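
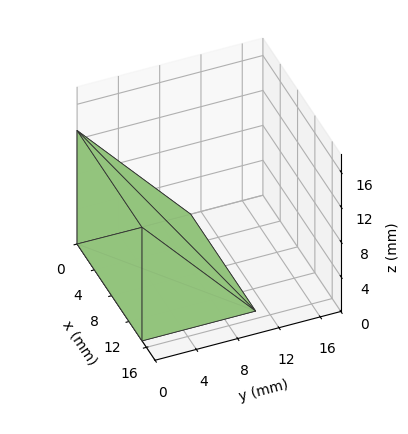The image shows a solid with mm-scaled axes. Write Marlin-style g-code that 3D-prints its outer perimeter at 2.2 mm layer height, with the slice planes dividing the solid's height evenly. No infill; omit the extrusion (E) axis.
Reading the render: the shape is a wedge (ramp): 15 × 11 mm base, rising to 13 mm along the y=0 edge and sloping linearly to z=0 at y=11 (dimensions read to the nearest mm from the axis ticks). For the g-code, the solid's height is divided into equal slices at the stated Δz and each level perimeter traced with G1 moves after a G0 lift.

; perimeter-only toolpath
G21 ; units = mm
G90 ; absolute positioning
G28 ; home
; layer 1
G0 Z2.2
G0 X0.0 Y0.0
G1 X15.0 Y0.0
G1 X15.0 Y9.2
G1 X0.0 Y9.2
G1 X0.0 Y0.0
; layer 2
G0 Z4.3
G0 X0.0 Y0.0
G1 X15.0 Y0.0
G1 X15.0 Y7.3
G1 X0.0 Y7.3
G1 X0.0 Y0.0
; layer 3
G0 Z6.5
G0 X0.0 Y0.0
G1 X15.0 Y0.0
G1 X15.0 Y5.5
G1 X0.0 Y5.5
G1 X0.0 Y0.0
; layer 4
G0 Z8.7
G0 X0.0 Y0.0
G1 X15.0 Y0.0
G1 X15.0 Y3.7
G1 X0.0 Y3.7
G1 X0.0 Y0.0
; layer 5
G0 Z10.8
G0 X0.0 Y0.0
G1 X15.0 Y0.0
G1 X15.0 Y1.8
G1 X0.0 Y1.8
G1 X0.0 Y0.0
M2 ; end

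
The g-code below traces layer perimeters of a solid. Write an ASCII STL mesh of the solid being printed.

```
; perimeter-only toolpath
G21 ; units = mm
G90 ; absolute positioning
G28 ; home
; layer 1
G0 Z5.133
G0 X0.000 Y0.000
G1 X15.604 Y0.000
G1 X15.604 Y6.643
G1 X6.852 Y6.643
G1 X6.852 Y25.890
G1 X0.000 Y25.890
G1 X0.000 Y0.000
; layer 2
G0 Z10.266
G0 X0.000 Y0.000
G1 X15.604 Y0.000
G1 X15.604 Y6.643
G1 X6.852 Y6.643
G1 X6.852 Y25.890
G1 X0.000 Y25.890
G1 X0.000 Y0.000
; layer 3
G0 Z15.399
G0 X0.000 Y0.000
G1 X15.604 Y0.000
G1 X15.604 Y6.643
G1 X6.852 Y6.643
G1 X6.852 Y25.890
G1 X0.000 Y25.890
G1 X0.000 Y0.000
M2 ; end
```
solid part
  facet normal 0.0000 0.0000 -1.0000
    outer loop
      vertex 15.604 6.643 0.000
      vertex 15.604 0.000 0.000
      vertex 0.000 0.000 0.000
    endloop
  endfacet
  facet normal 0.0000 0.0000 -1.0000
    outer loop
      vertex 6.852 6.643 0.000
      vertex 15.604 6.643 0.000
      vertex 0.000 0.000 0.000
    endloop
  endfacet
  facet normal 0.0000 0.0000 -1.0000
    outer loop
      vertex 6.852 25.890 0.000
      vertex 6.852 6.643 0.000
      vertex 0.000 0.000 0.000
    endloop
  endfacet
  facet normal 0.0000 0.0000 -1.0000
    outer loop
      vertex 0.000 25.890 0.000
      vertex 6.852 25.890 0.000
      vertex 0.000 0.000 0.000
    endloop
  endfacet
  facet normal 0.0000 0.0000 1.0000
    outer loop
      vertex 0.000 0.000 15.399
      vertex 15.604 0.000 15.399
      vertex 15.604 6.643 15.399
    endloop
  endfacet
  facet normal 0.0000 0.0000 1.0000
    outer loop
      vertex 0.000 0.000 15.399
      vertex 15.604 6.643 15.399
      vertex 6.852 6.643 15.399
    endloop
  endfacet
  facet normal 0.0000 0.0000 1.0000
    outer loop
      vertex 0.000 0.000 15.399
      vertex 6.852 6.643 15.399
      vertex 6.852 25.890 15.399
    endloop
  endfacet
  facet normal 0.0000 0.0000 1.0000
    outer loop
      vertex 0.000 0.000 15.399
      vertex 6.852 25.890 15.399
      vertex 0.000 25.890 15.399
    endloop
  endfacet
  facet normal 0.0000 -1.0000 0.0000
    outer loop
      vertex 0.000 0.000 0.000
      vertex 15.604 0.000 0.000
      vertex 15.604 0.000 15.399
    endloop
  endfacet
  facet normal 0.0000 -1.0000 0.0000
    outer loop
      vertex 0.000 0.000 0.000
      vertex 15.604 0.000 15.399
      vertex 0.000 0.000 15.399
    endloop
  endfacet
  facet normal 1.0000 0.0000 0.0000
    outer loop
      vertex 15.604 0.000 0.000
      vertex 15.604 6.643 0.000
      vertex 15.604 6.643 15.399
    endloop
  endfacet
  facet normal 1.0000 0.0000 0.0000
    outer loop
      vertex 15.604 0.000 0.000
      vertex 15.604 6.643 15.399
      vertex 15.604 0.000 15.399
    endloop
  endfacet
  facet normal 0.0000 1.0000 0.0000
    outer loop
      vertex 15.604 6.643 0.000
      vertex 6.852 6.643 0.000
      vertex 6.852 6.643 15.399
    endloop
  endfacet
  facet normal 0.0000 1.0000 0.0000
    outer loop
      vertex 15.604 6.643 0.000
      vertex 6.852 6.643 15.399
      vertex 15.604 6.643 15.399
    endloop
  endfacet
  facet normal 1.0000 0.0000 0.0000
    outer loop
      vertex 6.852 6.643 0.000
      vertex 6.852 25.890 0.000
      vertex 6.852 25.890 15.399
    endloop
  endfacet
  facet normal 1.0000 0.0000 0.0000
    outer loop
      vertex 6.852 6.643 0.000
      vertex 6.852 25.890 15.399
      vertex 6.852 6.643 15.399
    endloop
  endfacet
  facet normal 0.0000 1.0000 0.0000
    outer loop
      vertex 6.852 25.890 0.000
      vertex 0.000 25.890 0.000
      vertex 0.000 25.890 15.399
    endloop
  endfacet
  facet normal 0.0000 1.0000 0.0000
    outer loop
      vertex 6.852 25.890 0.000
      vertex 0.000 25.890 15.399
      vertex 6.852 25.890 15.399
    endloop
  endfacet
  facet normal -1.0000 0.0000 0.0000
    outer loop
      vertex 0.000 25.890 0.000
      vertex 0.000 0.000 0.000
      vertex 0.000 0.000 15.399
    endloop
  endfacet
  facet normal -1.0000 0.0000 0.0000
    outer loop
      vertex 0.000 25.890 0.000
      vertex 0.000 0.000 15.399
      vertex 0.000 25.890 15.399
    endloop
  endfacet
endsolid part

The G0 Z moves step by Δz≈5.133 mm. Every layer's G1 loop is the same polygon, so the solid is a straight extrusion of it from z=0 to z≈15.4. Closing with flat bottom and top caps and triangulating gives 20 facets — an L-shaped prism: outer 15.6 × 25.9 mm, arm thicknesses ≈ 6.64 mm (horizontal) and 6.85 mm (vertical), extruded 15.4 mm in z.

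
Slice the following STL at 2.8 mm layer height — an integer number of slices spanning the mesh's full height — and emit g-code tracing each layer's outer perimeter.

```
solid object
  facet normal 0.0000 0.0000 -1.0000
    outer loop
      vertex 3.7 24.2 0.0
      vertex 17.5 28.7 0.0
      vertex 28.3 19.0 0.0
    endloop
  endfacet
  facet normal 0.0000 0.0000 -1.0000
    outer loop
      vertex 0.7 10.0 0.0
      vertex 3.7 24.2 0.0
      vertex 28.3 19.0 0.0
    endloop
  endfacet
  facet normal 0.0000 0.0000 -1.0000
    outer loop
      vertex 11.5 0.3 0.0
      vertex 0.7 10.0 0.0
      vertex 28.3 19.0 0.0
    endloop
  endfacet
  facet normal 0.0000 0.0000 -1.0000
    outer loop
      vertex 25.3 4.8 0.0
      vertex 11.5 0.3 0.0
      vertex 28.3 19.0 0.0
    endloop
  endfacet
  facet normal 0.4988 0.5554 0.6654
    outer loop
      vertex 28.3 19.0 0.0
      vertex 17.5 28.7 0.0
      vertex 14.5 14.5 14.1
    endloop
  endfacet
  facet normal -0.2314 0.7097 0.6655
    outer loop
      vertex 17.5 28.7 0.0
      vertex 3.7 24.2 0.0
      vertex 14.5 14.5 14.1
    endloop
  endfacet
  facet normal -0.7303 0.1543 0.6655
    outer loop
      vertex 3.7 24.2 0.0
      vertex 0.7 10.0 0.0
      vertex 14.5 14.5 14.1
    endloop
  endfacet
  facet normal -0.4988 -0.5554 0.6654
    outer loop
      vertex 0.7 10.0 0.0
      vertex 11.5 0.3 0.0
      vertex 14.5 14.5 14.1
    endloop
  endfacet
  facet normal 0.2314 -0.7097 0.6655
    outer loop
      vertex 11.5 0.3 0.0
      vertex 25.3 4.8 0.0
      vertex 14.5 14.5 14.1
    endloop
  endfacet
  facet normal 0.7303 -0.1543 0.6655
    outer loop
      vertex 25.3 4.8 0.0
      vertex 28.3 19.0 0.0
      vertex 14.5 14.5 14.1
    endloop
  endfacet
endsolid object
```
; perimeter-only toolpath
G21 ; units = mm
G90 ; absolute positioning
G28 ; home
; layer 1
G0 Z2.8
G0 X25.5 Y18.1
G1 X16.9 Y25.9
G1 X5.9 Y22.3
G1 X3.5 Y10.9
G1 X12.1 Y3.1
G1 X23.1 Y6.7
G1 X25.5 Y18.1
; layer 2
G0 Z5.6
G0 X22.8 Y17.2
G1 X16.3 Y23.0
G1 X8.0 Y20.3
G1 X6.2 Y11.8
G1 X12.7 Y6.0
G1 X21.0 Y8.7
G1 X22.8 Y17.2
; layer 3
G0 Z8.5
G0 X20.0 Y16.3
G1 X15.7 Y20.2
G1 X10.2 Y18.4
G1 X9.0 Y12.7
G1 X13.3 Y8.8
G1 X18.8 Y10.6
G1 X20.0 Y16.3
; layer 4
G0 Z11.3
G0 X17.3 Y15.4
G1 X15.1 Y17.3
G1 X12.3 Y16.4
G1 X11.7 Y13.6
G1 X13.9 Y11.7
G1 X16.7 Y12.6
G1 X17.3 Y15.4
M2 ; end

The solid is a regular 6-sided pyramid, base circumscribed radius ≈ 14.5 mm, apex at z ≈ 14.1 mm. Slicing at Δz = 2.8 mm — 5 equal slices spanning the solid's height, so layer i sits at z = i·h/5 — gives 4 non-empty perimeters. Each is a 6-segment closed polygon; G0 lifts to the layer z and rapids to the start vertex, then G1 traces the edges. The cross-section shrinks linearly with z (the slice at the apex is degenerate and omitted).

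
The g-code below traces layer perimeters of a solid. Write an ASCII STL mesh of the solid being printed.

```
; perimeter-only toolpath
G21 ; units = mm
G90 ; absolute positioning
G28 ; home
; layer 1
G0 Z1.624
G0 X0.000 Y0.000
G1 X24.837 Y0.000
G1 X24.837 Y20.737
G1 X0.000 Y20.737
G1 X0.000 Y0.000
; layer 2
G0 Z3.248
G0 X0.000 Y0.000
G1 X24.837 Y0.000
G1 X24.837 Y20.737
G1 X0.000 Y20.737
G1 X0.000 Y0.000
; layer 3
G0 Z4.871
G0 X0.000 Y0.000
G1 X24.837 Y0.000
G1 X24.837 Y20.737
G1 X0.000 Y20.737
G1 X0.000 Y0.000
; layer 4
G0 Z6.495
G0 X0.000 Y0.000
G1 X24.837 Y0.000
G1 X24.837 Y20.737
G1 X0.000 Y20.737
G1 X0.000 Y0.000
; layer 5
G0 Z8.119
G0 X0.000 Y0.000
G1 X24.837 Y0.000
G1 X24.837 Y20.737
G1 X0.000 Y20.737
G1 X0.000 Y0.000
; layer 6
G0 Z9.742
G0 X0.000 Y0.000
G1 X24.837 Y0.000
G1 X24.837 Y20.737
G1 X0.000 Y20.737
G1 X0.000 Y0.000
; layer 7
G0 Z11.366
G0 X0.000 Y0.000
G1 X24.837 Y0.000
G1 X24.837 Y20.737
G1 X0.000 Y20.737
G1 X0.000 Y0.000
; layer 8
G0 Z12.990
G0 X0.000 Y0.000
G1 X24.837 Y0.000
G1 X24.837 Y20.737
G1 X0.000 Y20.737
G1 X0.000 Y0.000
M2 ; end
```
solid part
  facet normal 0.0000 0.0000 -1.0000
    outer loop
      vertex 24.837 20.737 0.000
      vertex 24.837 0.000 0.000
      vertex 0.000 0.000 0.000
    endloop
  endfacet
  facet normal 0.0000 0.0000 -1.0000
    outer loop
      vertex 0.000 20.737 0.000
      vertex 24.837 20.737 0.000
      vertex 0.000 0.000 0.000
    endloop
  endfacet
  facet normal 0.0000 0.0000 1.0000
    outer loop
      vertex 0.000 0.000 12.990
      vertex 24.837 0.000 12.990
      vertex 24.837 20.737 12.990
    endloop
  endfacet
  facet normal 0.0000 0.0000 1.0000
    outer loop
      vertex 0.000 0.000 12.990
      vertex 24.837 20.737 12.990
      vertex 0.000 20.737 12.990
    endloop
  endfacet
  facet normal 0.0000 -1.0000 0.0000
    outer loop
      vertex 0.000 0.000 0.000
      vertex 24.837 0.000 0.000
      vertex 24.837 0.000 12.990
    endloop
  endfacet
  facet normal 0.0000 -1.0000 0.0000
    outer loop
      vertex 0.000 0.000 0.000
      vertex 24.837 0.000 12.990
      vertex 0.000 0.000 12.990
    endloop
  endfacet
  facet normal 0.0000 1.0000 0.0000
    outer loop
      vertex 24.837 20.737 12.990
      vertex 24.837 20.737 0.000
      vertex 0.000 20.737 0.000
    endloop
  endfacet
  facet normal 0.0000 1.0000 0.0000
    outer loop
      vertex 0.000 20.737 12.990
      vertex 24.837 20.737 12.990
      vertex 0.000 20.737 0.000
    endloop
  endfacet
  facet normal -1.0000 0.0000 0.0000
    outer loop
      vertex 0.000 20.737 12.990
      vertex 0.000 20.737 0.000
      vertex 0.000 0.000 0.000
    endloop
  endfacet
  facet normal -1.0000 0.0000 0.0000
    outer loop
      vertex 0.000 0.000 12.990
      vertex 0.000 20.737 12.990
      vertex 0.000 0.000 0.000
    endloop
  endfacet
  facet normal 1.0000 0.0000 0.0000
    outer loop
      vertex 24.837 0.000 0.000
      vertex 24.837 20.737 0.000
      vertex 24.837 20.737 12.990
    endloop
  endfacet
  facet normal 1.0000 0.0000 0.0000
    outer loop
      vertex 24.837 0.000 0.000
      vertex 24.837 20.737 12.990
      vertex 24.837 0.000 12.990
    endloop
  endfacet
endsolid part

The G0 Z moves step by Δz≈1.624 mm. Every layer's G1 loop is the same polygon, so the solid is a straight extrusion of it from z=0 to z≈13. Closing with flat bottom and top caps and triangulating gives 12 facets — a rectangular box, roughly 24.8 × 20.7 mm footprint and 13 mm tall.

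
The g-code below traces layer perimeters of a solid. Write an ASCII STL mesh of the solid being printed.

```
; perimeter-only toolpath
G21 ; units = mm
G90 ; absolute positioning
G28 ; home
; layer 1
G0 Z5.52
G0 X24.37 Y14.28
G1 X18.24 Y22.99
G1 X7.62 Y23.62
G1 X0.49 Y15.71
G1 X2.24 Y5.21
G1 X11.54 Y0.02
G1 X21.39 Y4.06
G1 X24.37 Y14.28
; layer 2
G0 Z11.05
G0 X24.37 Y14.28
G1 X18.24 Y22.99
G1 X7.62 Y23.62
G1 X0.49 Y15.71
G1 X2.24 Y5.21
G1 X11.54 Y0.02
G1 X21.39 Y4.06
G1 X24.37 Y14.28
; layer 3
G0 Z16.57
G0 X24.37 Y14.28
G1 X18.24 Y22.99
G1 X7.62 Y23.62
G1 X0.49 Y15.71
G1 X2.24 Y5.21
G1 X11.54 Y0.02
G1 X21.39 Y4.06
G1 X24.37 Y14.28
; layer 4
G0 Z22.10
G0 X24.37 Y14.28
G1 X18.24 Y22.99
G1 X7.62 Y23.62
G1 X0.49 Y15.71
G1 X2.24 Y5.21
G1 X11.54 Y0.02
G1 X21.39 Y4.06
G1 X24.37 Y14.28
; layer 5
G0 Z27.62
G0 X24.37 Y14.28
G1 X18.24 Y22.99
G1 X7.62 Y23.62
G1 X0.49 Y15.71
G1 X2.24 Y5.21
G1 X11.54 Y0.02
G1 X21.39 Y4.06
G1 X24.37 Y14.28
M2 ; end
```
solid part
  facet normal 0.0000 0.0000 -1.0000
    outer loop
      vertex 7.62 23.62 0.00
      vertex 18.24 22.99 0.00
      vertex 24.37 14.28 0.00
    endloop
  endfacet
  facet normal 0.0000 0.0000 -1.0000
    outer loop
      vertex 0.49 15.71 0.00
      vertex 7.62 23.62 0.00
      vertex 24.37 14.28 0.00
    endloop
  endfacet
  facet normal 0.0000 0.0000 -1.0000
    outer loop
      vertex 2.24 5.21 0.00
      vertex 0.49 15.71 0.00
      vertex 24.37 14.28 0.00
    endloop
  endfacet
  facet normal 0.0000 0.0000 -1.0000
    outer loop
      vertex 11.54 0.02 0.00
      vertex 2.24 5.21 0.00
      vertex 24.37 14.28 0.00
    endloop
  endfacet
  facet normal 0.0000 0.0000 -1.0000
    outer loop
      vertex 21.39 4.06 0.00
      vertex 11.54 0.02 0.00
      vertex 24.37 14.28 0.00
    endloop
  endfacet
  facet normal 0.0000 0.0000 1.0000
    outer loop
      vertex 24.37 14.28 27.62
      vertex 18.24 22.99 27.62
      vertex 7.62 23.62 27.62
    endloop
  endfacet
  facet normal 0.0000 0.0000 1.0000
    outer loop
      vertex 24.37 14.28 27.62
      vertex 7.62 23.62 27.62
      vertex 0.49 15.71 27.62
    endloop
  endfacet
  facet normal 0.0000 0.0000 1.0000
    outer loop
      vertex 24.37 14.28 27.62
      vertex 0.49 15.71 27.62
      vertex 2.24 5.21 27.62
    endloop
  endfacet
  facet normal 0.0000 0.0000 1.0000
    outer loop
      vertex 24.37 14.28 27.62
      vertex 2.24 5.21 27.62
      vertex 11.54 0.02 27.62
    endloop
  endfacet
  facet normal 0.0000 0.0000 1.0000
    outer loop
      vertex 24.37 14.28 27.62
      vertex 11.54 0.02 27.62
      vertex 21.39 4.06 27.62
    endloop
  endfacet
  facet normal 0.8178 0.5755 0.0000
    outer loop
      vertex 24.37 14.28 0.00
      vertex 18.24 22.99 0.00
      vertex 18.24 22.99 27.62
    endloop
  endfacet
  facet normal 0.8178 0.5755 0.0000
    outer loop
      vertex 24.37 14.28 0.00
      vertex 18.24 22.99 27.62
      vertex 24.37 14.28 27.62
    endloop
  endfacet
  facet normal 0.0592 0.9982 0.0000
    outer loop
      vertex 18.24 22.99 0.00
      vertex 7.62 23.62 0.00
      vertex 7.62 23.62 27.62
    endloop
  endfacet
  facet normal 0.0592 0.9982 0.0000
    outer loop
      vertex 18.24 22.99 0.00
      vertex 7.62 23.62 27.62
      vertex 18.24 22.99 27.62
    endloop
  endfacet
  facet normal -0.7428 0.6695 0.0000
    outer loop
      vertex 7.62 23.62 0.00
      vertex 0.49 15.71 0.00
      vertex 0.49 15.71 27.62
    endloop
  endfacet
  facet normal -0.7428 0.6695 0.0000
    outer loop
      vertex 7.62 23.62 0.00
      vertex 0.49 15.71 27.62
      vertex 7.62 23.62 27.62
    endloop
  endfacet
  facet normal -0.9864 -0.1644 0.0000
    outer loop
      vertex 0.49 15.71 0.00
      vertex 2.24 5.21 0.00
      vertex 2.24 5.21 27.62
    endloop
  endfacet
  facet normal -0.9864 -0.1644 0.0000
    outer loop
      vertex 0.49 15.71 0.00
      vertex 2.24 5.21 27.62
      vertex 0.49 15.71 27.62
    endloop
  endfacet
  facet normal -0.4873 -0.8732 0.0000
    outer loop
      vertex 2.24 5.21 0.00
      vertex 11.54 0.02 0.00
      vertex 11.54 0.02 27.62
    endloop
  endfacet
  facet normal -0.4873 -0.8732 0.0000
    outer loop
      vertex 2.24 5.21 0.00
      vertex 11.54 0.02 27.62
      vertex 2.24 5.21 27.62
    endloop
  endfacet
  facet normal 0.3795 -0.9252 0.0000
    outer loop
      vertex 11.54 0.02 0.00
      vertex 21.39 4.06 0.00
      vertex 21.39 4.06 27.62
    endloop
  endfacet
  facet normal 0.3795 -0.9252 0.0000
    outer loop
      vertex 11.54 0.02 0.00
      vertex 21.39 4.06 27.62
      vertex 11.54 0.02 27.62
    endloop
  endfacet
  facet normal 0.9600 -0.2799 0.0000
    outer loop
      vertex 21.39 4.06 0.00
      vertex 24.37 14.28 0.00
      vertex 24.37 14.28 27.62
    endloop
  endfacet
  facet normal 0.9600 -0.2799 0.0000
    outer loop
      vertex 21.39 4.06 0.00
      vertex 24.37 14.28 27.62
      vertex 21.39 4.06 27.62
    endloop
  endfacet
endsolid part

The G0 Z moves step by Δz≈5.52 mm. Every layer's G1 loop is the same polygon, so the solid is a straight extrusion of it from z=0 to z≈27.6. Closing with flat bottom and top caps and triangulating gives 24 facets — a regular 7-sided prism (a cylinder approximated with 7 flat sides), circumscribed radius ≈ 12.3 mm, height ≈ 27.6 mm.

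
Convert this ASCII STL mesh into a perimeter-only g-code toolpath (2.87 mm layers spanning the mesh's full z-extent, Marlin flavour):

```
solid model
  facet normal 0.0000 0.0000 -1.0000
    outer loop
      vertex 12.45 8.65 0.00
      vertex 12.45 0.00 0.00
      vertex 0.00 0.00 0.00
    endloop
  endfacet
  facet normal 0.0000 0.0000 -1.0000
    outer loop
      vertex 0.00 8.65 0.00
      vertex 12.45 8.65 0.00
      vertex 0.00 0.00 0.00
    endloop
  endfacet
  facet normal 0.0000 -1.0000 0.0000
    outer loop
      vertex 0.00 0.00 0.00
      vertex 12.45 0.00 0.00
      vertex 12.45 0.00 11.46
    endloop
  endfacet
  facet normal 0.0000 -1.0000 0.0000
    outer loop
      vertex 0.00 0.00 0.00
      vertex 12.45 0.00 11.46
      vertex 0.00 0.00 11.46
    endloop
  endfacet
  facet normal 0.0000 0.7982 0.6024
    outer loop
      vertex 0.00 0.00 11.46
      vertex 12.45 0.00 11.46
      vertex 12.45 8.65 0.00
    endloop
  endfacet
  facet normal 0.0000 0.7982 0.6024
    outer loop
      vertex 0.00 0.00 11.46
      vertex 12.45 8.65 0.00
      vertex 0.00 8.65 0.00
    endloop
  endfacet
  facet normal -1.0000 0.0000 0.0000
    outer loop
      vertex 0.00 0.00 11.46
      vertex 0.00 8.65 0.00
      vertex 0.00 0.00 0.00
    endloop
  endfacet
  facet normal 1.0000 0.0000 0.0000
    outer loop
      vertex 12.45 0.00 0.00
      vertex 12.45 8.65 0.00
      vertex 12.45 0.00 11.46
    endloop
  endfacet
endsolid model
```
; perimeter-only toolpath
G21 ; units = mm
G90 ; absolute positioning
G28 ; home
; layer 1
G0 Z2.87
G0 X0.00 Y0.00
G1 X12.45 Y0.00
G1 X12.45 Y6.49
G1 X0.00 Y6.49
G1 X0.00 Y0.00
; layer 2
G0 Z5.73
G0 X0.00 Y0.00
G1 X12.45 Y0.00
G1 X12.45 Y4.33
G1 X0.00 Y4.33
G1 X0.00 Y0.00
; layer 3
G0 Z8.60
G0 X0.00 Y0.00
G1 X12.45 Y0.00
G1 X12.45 Y2.16
G1 X0.00 Y2.16
G1 X0.00 Y0.00
M2 ; end

The solid is a wedge (ramp): 12.4 × 8.65 mm base, rising to 11.5 mm along the y=0 edge and sloping linearly to z=0 at y=8.65. Slicing at Δz = 2.87 mm — 4 equal slices spanning the solid's height, so layer i sits at z = i·h/4 — gives 3 non-empty perimeters. Each is a 4-segment closed polygon; G0 lifts to the layer z and rapids to the start vertex, then G1 traces the edges. The cross-section shrinks linearly with z (the slice at the apex is degenerate and omitted).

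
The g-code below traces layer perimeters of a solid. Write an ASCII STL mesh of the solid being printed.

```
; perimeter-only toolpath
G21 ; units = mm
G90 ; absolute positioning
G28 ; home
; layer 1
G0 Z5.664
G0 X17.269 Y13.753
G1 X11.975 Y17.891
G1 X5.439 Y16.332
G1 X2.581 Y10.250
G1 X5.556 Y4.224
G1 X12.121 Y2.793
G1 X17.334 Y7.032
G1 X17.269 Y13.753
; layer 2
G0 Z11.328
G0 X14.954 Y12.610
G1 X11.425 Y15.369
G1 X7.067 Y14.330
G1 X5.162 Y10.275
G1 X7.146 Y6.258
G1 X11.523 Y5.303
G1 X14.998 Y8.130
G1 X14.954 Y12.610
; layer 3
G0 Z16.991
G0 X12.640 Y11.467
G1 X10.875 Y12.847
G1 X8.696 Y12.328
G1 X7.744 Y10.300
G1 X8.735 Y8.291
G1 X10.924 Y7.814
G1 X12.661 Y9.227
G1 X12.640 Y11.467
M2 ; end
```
solid part
  facet normal 0.0000 0.0000 -1.0000
    outer loop
      vertex 3.810 18.335 0.000
      vertex 12.525 20.413 0.000
      vertex 19.584 14.895 0.000
    endloop
  endfacet
  facet normal 0.0000 0.0000 -1.0000
    outer loop
      vertex 0.000 10.225 0.000
      vertex 3.810 18.335 0.000
      vertex 19.584 14.895 0.000
    endloop
  endfacet
  facet normal 0.0000 0.0000 -1.0000
    outer loop
      vertex 3.966 2.191 0.000
      vertex 0.000 10.225 0.000
      vertex 19.584 14.895 0.000
    endloop
  endfacet
  facet normal 0.0000 0.0000 -1.0000
    outer loop
      vertex 12.720 0.282 0.000
      vertex 3.966 2.191 0.000
      vertex 19.584 14.895 0.000
    endloop
  endfacet
  facet normal 0.0000 0.0000 -1.0000
    outer loop
      vertex 19.670 5.935 0.000
      vertex 12.720 0.282 0.000
      vertex 19.584 14.895 0.000
    endloop
  endfacet
  facet normal 0.5697 0.7288 0.3799
    outer loop
      vertex 19.584 14.895 0.000
      vertex 12.525 20.413 0.000
      vertex 10.325 10.325 22.655
    endloop
  endfacet
  facet normal -0.2146 0.8998 0.3798
    outer loop
      vertex 12.525 20.413 0.000
      vertex 3.810 18.335 0.000
      vertex 10.325 10.325 22.655
    endloop
  endfacet
  facet normal -0.8373 0.3933 0.3798
    outer loop
      vertex 3.810 18.335 0.000
      vertex 0.000 10.225 0.000
      vertex 10.325 10.325 22.655
    endloop
  endfacet
  facet normal -0.8295 -0.4095 0.3798
    outer loop
      vertex 0.000 10.225 0.000
      vertex 3.966 2.191 0.000
      vertex 10.325 10.325 22.655
    endloop
  endfacet
  facet normal -0.1971 -0.9038 0.3798
    outer loop
      vertex 3.966 2.191 0.000
      vertex 12.720 0.282 0.000
      vertex 10.325 10.325 22.655
    endloop
  endfacet
  facet normal 0.5837 -0.7176 0.3798
    outer loop
      vertex 12.720 0.282 0.000
      vertex 19.670 5.935 0.000
      vertex 10.325 10.325 22.655
    endloop
  endfacet
  facet normal 0.9250 0.0089 0.3798
    outer loop
      vertex 19.670 5.935 0.000
      vertex 19.584 14.895 0.000
      vertex 10.325 10.325 22.655
    endloop
  endfacet
endsolid part

The G0 Z moves step by Δz≈5.664 mm. The G1 loops shrink linearly with z, so the solid tapers from its base footprint up to z≈22.7. Closing with a flat bottom cap and the tapered top and triangulating gives 12 facets — a regular 7-sided pyramid, base circumscribed radius ≈ 10.3 mm, apex at z ≈ 22.7 mm.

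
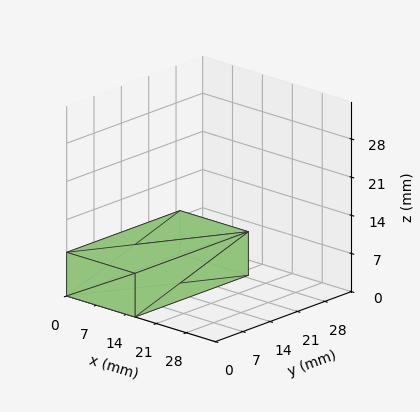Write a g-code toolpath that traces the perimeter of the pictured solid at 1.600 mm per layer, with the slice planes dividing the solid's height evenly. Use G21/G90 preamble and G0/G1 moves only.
Reading the render: the shape is a rectangular box, roughly 16 × 29 mm footprint and 8 mm tall (dimensions read to the nearest mm from the axis ticks). For the g-code, the solid's height is divided into equal slices at the stated Δz and each level perimeter traced with G1 moves after a G0 lift.

; perimeter-only toolpath
G21 ; units = mm
G90 ; absolute positioning
G28 ; home
; layer 1
G0 Z1.600
G0 X0.000 Y0.000
G1 X16.000 Y0.000
G1 X16.000 Y29.000
G1 X0.000 Y29.000
G1 X0.000 Y0.000
; layer 2
G0 Z3.200
G0 X0.000 Y0.000
G1 X16.000 Y0.000
G1 X16.000 Y29.000
G1 X0.000 Y29.000
G1 X0.000 Y0.000
; layer 3
G0 Z4.800
G0 X0.000 Y0.000
G1 X16.000 Y0.000
G1 X16.000 Y29.000
G1 X0.000 Y29.000
G1 X0.000 Y0.000
; layer 4
G0 Z6.400
G0 X0.000 Y0.000
G1 X16.000 Y0.000
G1 X16.000 Y29.000
G1 X0.000 Y29.000
G1 X0.000 Y0.000
; layer 5
G0 Z8.000
G0 X0.000 Y0.000
G1 X16.000 Y0.000
G1 X16.000 Y29.000
G1 X0.000 Y29.000
G1 X0.000 Y0.000
M2 ; end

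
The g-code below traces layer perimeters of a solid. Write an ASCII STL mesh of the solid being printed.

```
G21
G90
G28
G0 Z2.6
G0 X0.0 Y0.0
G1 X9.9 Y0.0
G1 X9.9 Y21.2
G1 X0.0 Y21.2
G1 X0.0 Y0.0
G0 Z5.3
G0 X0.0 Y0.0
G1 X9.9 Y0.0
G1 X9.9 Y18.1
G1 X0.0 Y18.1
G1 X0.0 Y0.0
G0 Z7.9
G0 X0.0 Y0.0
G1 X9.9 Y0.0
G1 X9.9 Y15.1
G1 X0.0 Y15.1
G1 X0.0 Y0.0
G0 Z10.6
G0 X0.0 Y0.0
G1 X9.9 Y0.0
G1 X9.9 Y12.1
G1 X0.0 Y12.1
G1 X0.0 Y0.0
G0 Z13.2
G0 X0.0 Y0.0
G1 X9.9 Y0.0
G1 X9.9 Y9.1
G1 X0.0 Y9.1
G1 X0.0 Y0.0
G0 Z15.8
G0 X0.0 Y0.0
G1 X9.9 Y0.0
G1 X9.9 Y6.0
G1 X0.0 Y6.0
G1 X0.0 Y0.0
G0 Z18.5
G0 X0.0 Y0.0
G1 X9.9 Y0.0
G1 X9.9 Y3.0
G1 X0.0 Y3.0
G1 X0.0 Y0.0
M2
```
solid part
  facet normal 0.0000 0.0000 -1.0000
    outer loop
      vertex 9.9 24.2 0.0
      vertex 9.9 0.0 0.0
      vertex 0.0 0.0 0.0
    endloop
  endfacet
  facet normal 0.0000 0.0000 -1.0000
    outer loop
      vertex 0.0 24.2 0.0
      vertex 9.9 24.2 0.0
      vertex 0.0 0.0 0.0
    endloop
  endfacet
  facet normal 0.0000 -1.0000 0.0000
    outer loop
      vertex 0.0 0.0 0.0
      vertex 9.9 0.0 0.0
      vertex 9.9 0.0 21.1
    endloop
  endfacet
  facet normal 0.0000 -1.0000 0.0000
    outer loop
      vertex 0.0 0.0 0.0
      vertex 9.9 0.0 21.1
      vertex 0.0 0.0 21.1
    endloop
  endfacet
  facet normal 0.0000 0.6572 0.7537
    outer loop
      vertex 0.0 0.0 21.1
      vertex 9.9 0.0 21.1
      vertex 9.9 24.2 0.0
    endloop
  endfacet
  facet normal 0.0000 0.6572 0.7537
    outer loop
      vertex 0.0 0.0 21.1
      vertex 9.9 24.2 0.0
      vertex 0.0 24.2 0.0
    endloop
  endfacet
  facet normal -1.0000 0.0000 0.0000
    outer loop
      vertex 0.0 0.0 21.1
      vertex 0.0 24.2 0.0
      vertex 0.0 0.0 0.0
    endloop
  endfacet
  facet normal 1.0000 0.0000 0.0000
    outer loop
      vertex 9.9 0.0 0.0
      vertex 9.9 24.2 0.0
      vertex 9.9 0.0 21.1
    endloop
  endfacet
endsolid part

The G0 Z moves step by Δz≈2.6 mm. The G1 loops shrink linearly with z, so the solid tapers from its base footprint up to z≈21.1. Closing with a flat bottom cap and the tapered top and triangulating gives 8 facets — a wedge (ramp): 9.9 × 24.2 mm base, rising to 21.1 mm along the y=0 edge and sloping linearly to z=0 at y=24.2.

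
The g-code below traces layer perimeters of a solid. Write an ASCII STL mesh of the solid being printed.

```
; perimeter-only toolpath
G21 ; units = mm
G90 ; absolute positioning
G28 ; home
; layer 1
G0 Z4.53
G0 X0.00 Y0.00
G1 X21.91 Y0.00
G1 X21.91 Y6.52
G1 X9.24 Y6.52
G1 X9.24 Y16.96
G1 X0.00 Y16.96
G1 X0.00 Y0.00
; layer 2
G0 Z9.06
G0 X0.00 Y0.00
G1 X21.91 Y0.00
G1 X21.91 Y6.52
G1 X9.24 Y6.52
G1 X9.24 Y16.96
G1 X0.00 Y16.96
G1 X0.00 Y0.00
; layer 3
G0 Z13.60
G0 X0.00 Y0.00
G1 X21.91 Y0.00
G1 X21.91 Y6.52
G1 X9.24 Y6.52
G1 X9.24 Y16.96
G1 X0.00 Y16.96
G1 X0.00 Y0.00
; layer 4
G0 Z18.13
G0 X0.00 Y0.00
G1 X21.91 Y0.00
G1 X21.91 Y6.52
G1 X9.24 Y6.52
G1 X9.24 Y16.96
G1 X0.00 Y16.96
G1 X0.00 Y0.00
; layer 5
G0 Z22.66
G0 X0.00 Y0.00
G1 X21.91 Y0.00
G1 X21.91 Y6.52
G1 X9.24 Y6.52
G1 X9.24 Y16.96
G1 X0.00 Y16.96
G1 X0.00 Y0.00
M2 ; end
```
solid part
  facet normal 0.0000 0.0000 -1.0000
    outer loop
      vertex 21.91 6.52 0.00
      vertex 21.91 0.00 0.00
      vertex 0.00 0.00 0.00
    endloop
  endfacet
  facet normal 0.0000 0.0000 -1.0000
    outer loop
      vertex 9.24 6.52 0.00
      vertex 21.91 6.52 0.00
      vertex 0.00 0.00 0.00
    endloop
  endfacet
  facet normal 0.0000 0.0000 -1.0000
    outer loop
      vertex 9.24 16.96 0.00
      vertex 9.24 6.52 0.00
      vertex 0.00 0.00 0.00
    endloop
  endfacet
  facet normal 0.0000 0.0000 -1.0000
    outer loop
      vertex 0.00 16.96 0.00
      vertex 9.24 16.96 0.00
      vertex 0.00 0.00 0.00
    endloop
  endfacet
  facet normal 0.0000 0.0000 1.0000
    outer loop
      vertex 0.00 0.00 22.66
      vertex 21.91 0.00 22.66
      vertex 21.91 6.52 22.66
    endloop
  endfacet
  facet normal 0.0000 0.0000 1.0000
    outer loop
      vertex 0.00 0.00 22.66
      vertex 21.91 6.52 22.66
      vertex 9.24 6.52 22.66
    endloop
  endfacet
  facet normal 0.0000 0.0000 1.0000
    outer loop
      vertex 0.00 0.00 22.66
      vertex 9.24 6.52 22.66
      vertex 9.24 16.96 22.66
    endloop
  endfacet
  facet normal 0.0000 0.0000 1.0000
    outer loop
      vertex 0.00 0.00 22.66
      vertex 9.24 16.96 22.66
      vertex 0.00 16.96 22.66
    endloop
  endfacet
  facet normal 0.0000 -1.0000 0.0000
    outer loop
      vertex 0.00 0.00 0.00
      vertex 21.91 0.00 0.00
      vertex 21.91 0.00 22.66
    endloop
  endfacet
  facet normal 0.0000 -1.0000 0.0000
    outer loop
      vertex 0.00 0.00 0.00
      vertex 21.91 0.00 22.66
      vertex 0.00 0.00 22.66
    endloop
  endfacet
  facet normal 1.0000 0.0000 0.0000
    outer loop
      vertex 21.91 0.00 0.00
      vertex 21.91 6.52 0.00
      vertex 21.91 6.52 22.66
    endloop
  endfacet
  facet normal 1.0000 0.0000 0.0000
    outer loop
      vertex 21.91 0.00 0.00
      vertex 21.91 6.52 22.66
      vertex 21.91 0.00 22.66
    endloop
  endfacet
  facet normal 0.0000 1.0000 0.0000
    outer loop
      vertex 21.91 6.52 0.00
      vertex 9.24 6.52 0.00
      vertex 9.24 6.52 22.66
    endloop
  endfacet
  facet normal 0.0000 1.0000 0.0000
    outer loop
      vertex 21.91 6.52 0.00
      vertex 9.24 6.52 22.66
      vertex 21.91 6.52 22.66
    endloop
  endfacet
  facet normal 1.0000 0.0000 0.0000
    outer loop
      vertex 9.24 6.52 0.00
      vertex 9.24 16.96 0.00
      vertex 9.24 16.96 22.66
    endloop
  endfacet
  facet normal 1.0000 0.0000 0.0000
    outer loop
      vertex 9.24 6.52 0.00
      vertex 9.24 16.96 22.66
      vertex 9.24 6.52 22.66
    endloop
  endfacet
  facet normal 0.0000 1.0000 0.0000
    outer loop
      vertex 9.24 16.96 0.00
      vertex 0.00 16.96 0.00
      vertex 0.00 16.96 22.66
    endloop
  endfacet
  facet normal 0.0000 1.0000 0.0000
    outer loop
      vertex 9.24 16.96 0.00
      vertex 0.00 16.96 22.66
      vertex 9.24 16.96 22.66
    endloop
  endfacet
  facet normal -1.0000 0.0000 0.0000
    outer loop
      vertex 0.00 16.96 0.00
      vertex 0.00 0.00 0.00
      vertex 0.00 0.00 22.66
    endloop
  endfacet
  facet normal -1.0000 0.0000 0.0000
    outer loop
      vertex 0.00 16.96 0.00
      vertex 0.00 0.00 22.66
      vertex 0.00 16.96 22.66
    endloop
  endfacet
endsolid part

The G0 Z moves step by Δz≈4.53 mm. Every layer's G1 loop is the same polygon, so the solid is a straight extrusion of it from z=0 to z≈22.7. Closing with flat bottom and top caps and triangulating gives 20 facets — an L-shaped prism: outer 21.9 × 17 mm, arm thicknesses ≈ 6.52 mm (horizontal) and 9.24 mm (vertical), extruded 22.7 mm in z.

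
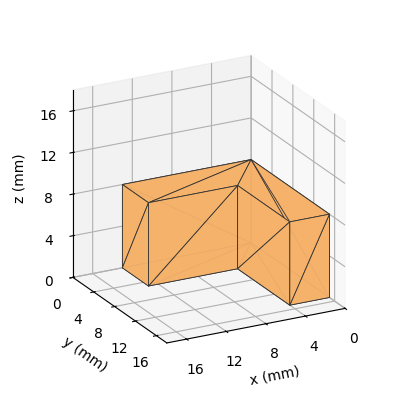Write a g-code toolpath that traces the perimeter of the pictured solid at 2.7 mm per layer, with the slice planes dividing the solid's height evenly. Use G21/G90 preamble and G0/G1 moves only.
Reading the render: the shape is an L-shaped prism: outer 13 × 15 mm, arm thicknesses ≈ 5 mm (horizontal) and 4 mm (vertical), extruded 8 mm in z (dimensions read to the nearest mm from the axis ticks). For the g-code, the solid's height is divided into equal slices at the stated Δz and each level perimeter traced with G1 moves after a G0 lift.

; perimeter-only toolpath
G21 ; units = mm
G90 ; absolute positioning
G28 ; home
; layer 1
G0 Z2.7
G0 X0.0 Y0.0
G1 X13.0 Y0.0
G1 X13.0 Y5.0
G1 X4.0 Y5.0
G1 X4.0 Y15.0
G1 X0.0 Y15.0
G1 X0.0 Y0.0
; layer 2
G0 Z5.3
G0 X0.0 Y0.0
G1 X13.0 Y0.0
G1 X13.0 Y5.0
G1 X4.0 Y5.0
G1 X4.0 Y15.0
G1 X0.0 Y15.0
G1 X0.0 Y0.0
; layer 3
G0 Z8.0
G0 X0.0 Y0.0
G1 X13.0 Y0.0
G1 X13.0 Y5.0
G1 X4.0 Y5.0
G1 X4.0 Y15.0
G1 X0.0 Y15.0
G1 X0.0 Y0.0
M2 ; end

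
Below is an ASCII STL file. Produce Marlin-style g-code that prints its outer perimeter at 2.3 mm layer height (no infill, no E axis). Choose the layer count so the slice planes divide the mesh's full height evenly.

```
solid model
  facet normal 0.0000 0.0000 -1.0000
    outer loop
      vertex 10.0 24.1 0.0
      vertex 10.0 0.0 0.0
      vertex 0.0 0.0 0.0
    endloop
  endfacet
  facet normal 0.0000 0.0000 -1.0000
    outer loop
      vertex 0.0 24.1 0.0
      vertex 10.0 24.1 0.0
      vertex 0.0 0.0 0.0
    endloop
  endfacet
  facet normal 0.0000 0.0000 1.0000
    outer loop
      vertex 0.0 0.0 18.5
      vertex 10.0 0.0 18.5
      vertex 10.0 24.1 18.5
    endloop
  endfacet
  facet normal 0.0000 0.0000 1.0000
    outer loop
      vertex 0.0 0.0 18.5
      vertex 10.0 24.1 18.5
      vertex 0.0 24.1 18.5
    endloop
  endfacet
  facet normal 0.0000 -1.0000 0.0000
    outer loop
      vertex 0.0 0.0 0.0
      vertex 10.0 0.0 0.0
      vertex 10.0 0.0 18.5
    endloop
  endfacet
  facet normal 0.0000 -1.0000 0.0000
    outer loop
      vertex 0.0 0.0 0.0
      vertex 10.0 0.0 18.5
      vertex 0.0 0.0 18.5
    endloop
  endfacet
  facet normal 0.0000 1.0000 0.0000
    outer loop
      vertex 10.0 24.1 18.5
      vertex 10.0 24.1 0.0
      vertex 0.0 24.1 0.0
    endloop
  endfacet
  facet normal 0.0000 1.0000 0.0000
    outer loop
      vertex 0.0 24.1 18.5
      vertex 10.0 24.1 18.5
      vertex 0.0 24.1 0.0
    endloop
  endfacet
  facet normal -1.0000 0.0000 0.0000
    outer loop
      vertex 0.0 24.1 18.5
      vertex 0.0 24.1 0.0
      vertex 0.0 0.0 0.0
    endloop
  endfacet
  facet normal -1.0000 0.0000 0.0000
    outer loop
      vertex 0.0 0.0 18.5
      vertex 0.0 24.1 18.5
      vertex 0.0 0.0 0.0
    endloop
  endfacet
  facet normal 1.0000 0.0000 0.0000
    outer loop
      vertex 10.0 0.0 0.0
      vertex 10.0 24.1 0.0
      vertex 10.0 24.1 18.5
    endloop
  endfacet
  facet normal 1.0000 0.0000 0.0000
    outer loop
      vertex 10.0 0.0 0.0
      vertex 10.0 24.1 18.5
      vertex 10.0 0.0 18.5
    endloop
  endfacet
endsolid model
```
; perimeter-only toolpath
G21 ; units = mm
G90 ; absolute positioning
G28 ; home
; layer 1
G0 Z2.3
G0 X0.0 Y0.0
G1 X10.0 Y0.0
G1 X10.0 Y24.1
G1 X0.0 Y24.1
G1 X0.0 Y0.0
; layer 2
G0 Z4.6
G0 X0.0 Y0.0
G1 X10.0 Y0.0
G1 X10.0 Y24.1
G1 X0.0 Y24.1
G1 X0.0 Y0.0
; layer 3
G0 Z6.9
G0 X0.0 Y0.0
G1 X10.0 Y0.0
G1 X10.0 Y24.1
G1 X0.0 Y24.1
G1 X0.0 Y0.0
; layer 4
G0 Z9.2
G0 X0.0 Y0.0
G1 X10.0 Y0.0
G1 X10.0 Y24.1
G1 X0.0 Y24.1
G1 X0.0 Y0.0
; layer 5
G0 Z11.6
G0 X0.0 Y0.0
G1 X10.0 Y0.0
G1 X10.0 Y24.1
G1 X0.0 Y24.1
G1 X0.0 Y0.0
; layer 6
G0 Z13.9
G0 X0.0 Y0.0
G1 X10.0 Y0.0
G1 X10.0 Y24.1
G1 X0.0 Y24.1
G1 X0.0 Y0.0
; layer 7
G0 Z16.2
G0 X0.0 Y0.0
G1 X10.0 Y0.0
G1 X10.0 Y24.1
G1 X0.0 Y24.1
G1 X0.0 Y0.0
; layer 8
G0 Z18.5
G0 X0.0 Y0.0
G1 X10.0 Y0.0
G1 X10.0 Y24.1
G1 X0.0 Y24.1
G1 X0.0 Y0.0
M2 ; end

The solid is a rectangular box, roughly 10 × 24.1 mm footprint and 18.5 mm tall. Slicing at Δz = 2.3 mm — 8 equal slices spanning the solid's height, so layer i sits at z = i·h/8 — gives 8 non-empty perimeters. Each is a 4-segment closed polygon; G0 lifts to the layer z and rapids to the start vertex, then G1 traces the edges.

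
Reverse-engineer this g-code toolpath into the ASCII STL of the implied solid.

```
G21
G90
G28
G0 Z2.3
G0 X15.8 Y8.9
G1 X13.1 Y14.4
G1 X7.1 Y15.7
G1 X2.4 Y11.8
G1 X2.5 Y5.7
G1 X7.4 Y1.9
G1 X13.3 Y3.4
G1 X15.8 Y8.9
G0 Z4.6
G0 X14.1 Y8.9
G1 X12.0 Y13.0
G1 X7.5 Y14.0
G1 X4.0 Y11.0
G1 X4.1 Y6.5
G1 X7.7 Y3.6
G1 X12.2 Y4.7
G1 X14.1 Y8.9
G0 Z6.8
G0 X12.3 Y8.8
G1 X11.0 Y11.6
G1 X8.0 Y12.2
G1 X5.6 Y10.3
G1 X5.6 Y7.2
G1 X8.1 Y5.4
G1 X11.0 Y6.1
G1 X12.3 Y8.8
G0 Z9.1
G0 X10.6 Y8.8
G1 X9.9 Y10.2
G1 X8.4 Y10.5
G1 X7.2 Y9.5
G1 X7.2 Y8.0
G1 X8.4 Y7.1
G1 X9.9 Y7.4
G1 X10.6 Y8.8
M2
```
solid part
  facet normal 0.0000 0.0000 -1.0000
    outer loop
      vertex 6.7 17.4 0.0
      vertex 14.2 15.8 0.0
      vertex 17.6 8.9 0.0
    endloop
  endfacet
  facet normal 0.0000 0.0000 -1.0000
    outer loop
      vertex 0.8 12.5 0.0
      vertex 6.7 17.4 0.0
      vertex 17.6 8.9 0.0
    endloop
  endfacet
  facet normal 0.0000 0.0000 -1.0000
    outer loop
      vertex 0.9 4.9 0.0
      vertex 0.8 12.5 0.0
      vertex 17.6 8.9 0.0
    endloop
  endfacet
  facet normal 0.0000 0.0000 -1.0000
    outer loop
      vertex 7.0 0.2 0.0
      vertex 0.9 4.9 0.0
      vertex 17.6 8.9 0.0
    endloop
  endfacet
  facet normal 0.0000 0.0000 -1.0000
    outer loop
      vertex 14.4 2.0 0.0
      vertex 7.0 0.2 0.0
      vertex 17.6 8.9 0.0
    endloop
  endfacet
  facet normal 0.7361 0.3627 0.5714
    outer loop
      vertex 17.6 8.9 0.0
      vertex 14.2 15.8 0.0
      vertex 8.8 8.8 11.4
    endloop
  endfacet
  facet normal 0.1710 0.8014 0.5731
    outer loop
      vertex 14.2 15.8 0.0
      vertex 6.7 17.4 0.0
      vertex 8.8 8.8 11.4
    endloop
  endfacet
  facet normal -0.5239 0.6308 0.5724
    outer loop
      vertex 6.7 17.4 0.0
      vertex 0.8 12.5 0.0
      vertex 8.8 8.8 11.4
    endloop
  endfacet
  facet normal -0.8202 -0.0108 0.5720
    outer loop
      vertex 0.8 12.5 0.0
      vertex 0.9 4.9 0.0
      vertex 8.8 8.8 11.4
    endloop
  endfacet
  facet normal -0.5014 -0.6508 0.5701
    outer loop
      vertex 0.9 4.9 0.0
      vertex 7.0 0.2 0.0
      vertex 8.8 8.8 11.4
    endloop
  endfacet
  facet normal 0.1940 -0.7976 0.5711
    outer loop
      vertex 7.0 0.2 0.0
      vertex 14.4 2.0 0.0
      vertex 8.8 8.8 11.4
    endloop
  endfacet
  facet normal 0.7444 -0.3452 0.5716
    outer loop
      vertex 14.4 2.0 0.0
      vertex 17.6 8.9 0.0
      vertex 8.8 8.8 11.4
    endloop
  endfacet
endsolid part

The G0 Z moves step by Δz≈2.3 mm. The G1 loops shrink linearly with z, so the solid tapers from its base footprint up to z≈11.4. Closing with a flat bottom cap and the tapered top and triangulating gives 12 facets — a regular 7-sided pyramid, base circumscribed radius ≈ 8.8 mm, apex at z ≈ 11.4 mm.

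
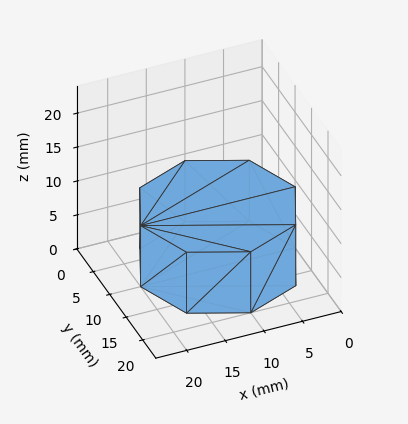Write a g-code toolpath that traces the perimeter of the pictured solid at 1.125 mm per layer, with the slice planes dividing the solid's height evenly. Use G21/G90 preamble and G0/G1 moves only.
Reading the render: the shape is a regular 8-sided prism (a cylinder approximated with 8 flat sides), circumscribed radius ≈ 10 mm, height ≈ 9 mm (dimensions read to the nearest mm from the axis ticks). For the g-code, the solid's height is divided into equal slices at the stated Δz and each level perimeter traced with G1 moves after a G0 lift.

; perimeter-only toolpath
G21 ; units = mm
G90 ; absolute positioning
G28 ; home
; layer 1
G0 Z1.125
G0 X20.000 Y10.000
G1 X17.071 Y17.071
G1 X10.000 Y20.000
G1 X2.929 Y17.071
G1 X0.000 Y10.000
G1 X2.929 Y2.929
G1 X10.000 Y0.000
G1 X17.071 Y2.929
G1 X20.000 Y10.000
; layer 2
G0 Z2.250
G0 X20.000 Y10.000
G1 X17.071 Y17.071
G1 X10.000 Y20.000
G1 X2.929 Y17.071
G1 X0.000 Y10.000
G1 X2.929 Y2.929
G1 X10.000 Y0.000
G1 X17.071 Y2.929
G1 X20.000 Y10.000
; layer 3
G0 Z3.375
G0 X20.000 Y10.000
G1 X17.071 Y17.071
G1 X10.000 Y20.000
G1 X2.929 Y17.071
G1 X0.000 Y10.000
G1 X2.929 Y2.929
G1 X10.000 Y0.000
G1 X17.071 Y2.929
G1 X20.000 Y10.000
; layer 4
G0 Z4.500
G0 X20.000 Y10.000
G1 X17.071 Y17.071
G1 X10.000 Y20.000
G1 X2.929 Y17.071
G1 X0.000 Y10.000
G1 X2.929 Y2.929
G1 X10.000 Y0.000
G1 X17.071 Y2.929
G1 X20.000 Y10.000
; layer 5
G0 Z5.625
G0 X20.000 Y10.000
G1 X17.071 Y17.071
G1 X10.000 Y20.000
G1 X2.929 Y17.071
G1 X0.000 Y10.000
G1 X2.929 Y2.929
G1 X10.000 Y0.000
G1 X17.071 Y2.929
G1 X20.000 Y10.000
; layer 6
G0 Z6.750
G0 X20.000 Y10.000
G1 X17.071 Y17.071
G1 X10.000 Y20.000
G1 X2.929 Y17.071
G1 X0.000 Y10.000
G1 X2.929 Y2.929
G1 X10.000 Y0.000
G1 X17.071 Y2.929
G1 X20.000 Y10.000
; layer 7
G0 Z7.875
G0 X20.000 Y10.000
G1 X17.071 Y17.071
G1 X10.000 Y20.000
G1 X2.929 Y17.071
G1 X0.000 Y10.000
G1 X2.929 Y2.929
G1 X10.000 Y0.000
G1 X17.071 Y2.929
G1 X20.000 Y10.000
; layer 8
G0 Z9.000
G0 X20.000 Y10.000
G1 X17.071 Y17.071
G1 X10.000 Y20.000
G1 X2.929 Y17.071
G1 X0.000 Y10.000
G1 X2.929 Y2.929
G1 X10.000 Y0.000
G1 X17.071 Y2.929
G1 X20.000 Y10.000
M2 ; end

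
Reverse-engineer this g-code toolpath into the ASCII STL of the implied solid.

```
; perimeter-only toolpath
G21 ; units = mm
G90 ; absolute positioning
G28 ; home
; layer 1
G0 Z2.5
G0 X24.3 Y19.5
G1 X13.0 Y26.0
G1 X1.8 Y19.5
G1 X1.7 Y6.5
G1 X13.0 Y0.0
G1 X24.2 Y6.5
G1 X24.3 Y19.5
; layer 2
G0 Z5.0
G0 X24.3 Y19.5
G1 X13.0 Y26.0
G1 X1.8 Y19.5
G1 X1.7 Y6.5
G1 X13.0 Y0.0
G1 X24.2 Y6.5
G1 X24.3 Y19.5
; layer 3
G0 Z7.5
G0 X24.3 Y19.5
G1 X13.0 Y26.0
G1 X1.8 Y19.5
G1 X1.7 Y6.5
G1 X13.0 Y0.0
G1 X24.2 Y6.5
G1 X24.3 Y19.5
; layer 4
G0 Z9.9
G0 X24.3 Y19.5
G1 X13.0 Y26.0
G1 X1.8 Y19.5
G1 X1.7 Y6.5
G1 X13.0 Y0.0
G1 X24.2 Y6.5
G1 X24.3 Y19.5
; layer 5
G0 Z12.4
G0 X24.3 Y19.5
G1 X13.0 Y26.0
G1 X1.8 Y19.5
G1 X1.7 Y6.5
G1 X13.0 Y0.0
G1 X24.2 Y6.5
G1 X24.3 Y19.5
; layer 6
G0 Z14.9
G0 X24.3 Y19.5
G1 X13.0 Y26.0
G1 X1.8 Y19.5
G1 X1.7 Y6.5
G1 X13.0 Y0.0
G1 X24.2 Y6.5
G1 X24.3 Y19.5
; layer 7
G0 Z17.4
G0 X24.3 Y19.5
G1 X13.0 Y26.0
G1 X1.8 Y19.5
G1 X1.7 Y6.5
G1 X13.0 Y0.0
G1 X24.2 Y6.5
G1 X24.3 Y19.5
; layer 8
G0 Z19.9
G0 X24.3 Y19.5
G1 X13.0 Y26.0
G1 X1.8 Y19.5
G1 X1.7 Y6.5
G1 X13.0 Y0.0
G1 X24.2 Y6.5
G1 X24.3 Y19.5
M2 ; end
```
solid part
  facet normal 0.0000 0.0000 -1.0000
    outer loop
      vertex 1.8 19.5 0.0
      vertex 13.0 26.0 0.0
      vertex 24.3 19.5 0.0
    endloop
  endfacet
  facet normal 0.0000 0.0000 -1.0000
    outer loop
      vertex 1.7 6.5 0.0
      vertex 1.8 19.5 0.0
      vertex 24.3 19.5 0.0
    endloop
  endfacet
  facet normal 0.0000 0.0000 -1.0000
    outer loop
      vertex 13.0 0.0 0.0
      vertex 1.7 6.5 0.0
      vertex 24.3 19.5 0.0
    endloop
  endfacet
  facet normal 0.0000 0.0000 -1.0000
    outer loop
      vertex 24.2 6.5 0.0
      vertex 13.0 0.0 0.0
      vertex 24.3 19.5 0.0
    endloop
  endfacet
  facet normal 0.0000 0.0000 1.0000
    outer loop
      vertex 24.3 19.5 19.9
      vertex 13.0 26.0 19.9
      vertex 1.8 19.5 19.9
    endloop
  endfacet
  facet normal 0.0000 0.0000 1.0000
    outer loop
      vertex 24.3 19.5 19.9
      vertex 1.8 19.5 19.9
      vertex 1.7 6.5 19.9
    endloop
  endfacet
  facet normal 0.0000 0.0000 1.0000
    outer loop
      vertex 24.3 19.5 19.9
      vertex 1.7 6.5 19.9
      vertex 13.0 0.0 19.9
    endloop
  endfacet
  facet normal 0.0000 0.0000 1.0000
    outer loop
      vertex 24.3 19.5 19.9
      vertex 13.0 0.0 19.9
      vertex 24.2 6.5 19.9
    endloop
  endfacet
  facet normal 0.4986 0.8668 0.0000
    outer loop
      vertex 24.3 19.5 0.0
      vertex 13.0 26.0 0.0
      vertex 13.0 26.0 19.9
    endloop
  endfacet
  facet normal 0.4986 0.8668 0.0000
    outer loop
      vertex 24.3 19.5 0.0
      vertex 13.0 26.0 19.9
      vertex 24.3 19.5 19.9
    endloop
  endfacet
  facet normal -0.5019 0.8649 0.0000
    outer loop
      vertex 13.0 26.0 0.0
      vertex 1.8 19.5 0.0
      vertex 1.8 19.5 19.9
    endloop
  endfacet
  facet normal -0.5019 0.8649 0.0000
    outer loop
      vertex 13.0 26.0 0.0
      vertex 1.8 19.5 19.9
      vertex 13.0 26.0 19.9
    endloop
  endfacet
  facet normal -1.0000 0.0077 0.0000
    outer loop
      vertex 1.8 19.5 0.0
      vertex 1.7 6.5 0.0
      vertex 1.7 6.5 19.9
    endloop
  endfacet
  facet normal -1.0000 0.0077 0.0000
    outer loop
      vertex 1.8 19.5 0.0
      vertex 1.7 6.5 19.9
      vertex 1.8 19.5 19.9
    endloop
  endfacet
  facet normal -0.4986 -0.8668 0.0000
    outer loop
      vertex 1.7 6.5 0.0
      vertex 13.0 0.0 0.0
      vertex 13.0 0.0 19.9
    endloop
  endfacet
  facet normal -0.4986 -0.8668 0.0000
    outer loop
      vertex 1.7 6.5 0.0
      vertex 13.0 0.0 19.9
      vertex 1.7 6.5 19.9
    endloop
  endfacet
  facet normal 0.5019 -0.8649 0.0000
    outer loop
      vertex 13.0 0.0 0.0
      vertex 24.2 6.5 0.0
      vertex 24.2 6.5 19.9
    endloop
  endfacet
  facet normal 0.5019 -0.8649 0.0000
    outer loop
      vertex 13.0 0.0 0.0
      vertex 24.2 6.5 19.9
      vertex 13.0 0.0 19.9
    endloop
  endfacet
  facet normal 1.0000 -0.0077 0.0000
    outer loop
      vertex 24.2 6.5 0.0
      vertex 24.3 19.5 0.0
      vertex 24.3 19.5 19.9
    endloop
  endfacet
  facet normal 1.0000 -0.0077 0.0000
    outer loop
      vertex 24.2 6.5 0.0
      vertex 24.3 19.5 19.9
      vertex 24.2 6.5 19.9
    endloop
  endfacet
endsolid part

The G0 Z moves step by Δz≈2.5 mm. Every layer's G1 loop is the same polygon, so the solid is a straight extrusion of it from z=0 to z≈19.9. Closing with flat bottom and top caps and triangulating gives 20 facets — a regular 6-sided prism (a cylinder approximated with 6 flat sides), circumscribed radius ≈ 13 mm, height ≈ 19.9 mm.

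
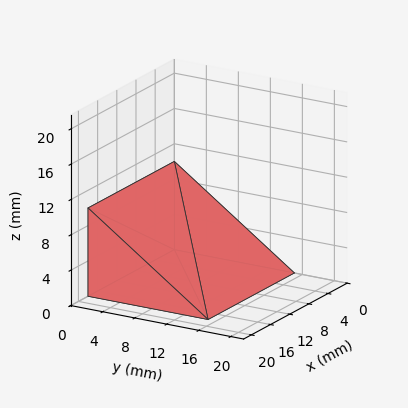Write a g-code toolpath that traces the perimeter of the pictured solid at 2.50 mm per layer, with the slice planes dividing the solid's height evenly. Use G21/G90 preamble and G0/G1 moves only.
Reading the render: the shape is a wedge (ramp): 18 × 15 mm base, rising to 10 mm along the y=0 edge and sloping linearly to z=0 at y=15 (dimensions read to the nearest mm from the axis ticks). For the g-code, the solid's height is divided into equal slices at the stated Δz and each level perimeter traced with G1 moves after a G0 lift.

; perimeter-only toolpath
G21 ; units = mm
G90 ; absolute positioning
G28 ; home
; layer 1
G0 Z2.50
G0 X0.00 Y0.00
G1 X18.00 Y0.00
G1 X18.00 Y11.25
G1 X0.00 Y11.25
G1 X0.00 Y0.00
; layer 2
G0 Z5.00
G0 X0.00 Y0.00
G1 X18.00 Y0.00
G1 X18.00 Y7.50
G1 X0.00 Y7.50
G1 X0.00 Y0.00
; layer 3
G0 Z7.50
G0 X0.00 Y0.00
G1 X18.00 Y0.00
G1 X18.00 Y3.75
G1 X0.00 Y3.75
G1 X0.00 Y0.00
M2 ; end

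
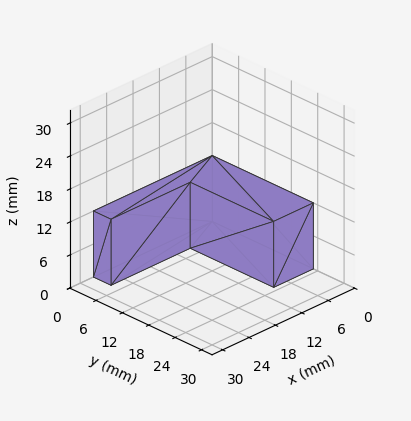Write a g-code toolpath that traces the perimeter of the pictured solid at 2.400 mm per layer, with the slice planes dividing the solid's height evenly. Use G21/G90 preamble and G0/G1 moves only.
Reading the render: the shape is an L-shaped prism: outer 27 × 23 mm, arm thicknesses ≈ 4 mm (horizontal) and 9 mm (vertical), extruded 12 mm in z (dimensions read to the nearest mm from the axis ticks). For the g-code, the solid's height is divided into equal slices at the stated Δz and each level perimeter traced with G1 moves after a G0 lift.

; perimeter-only toolpath
G21 ; units = mm
G90 ; absolute positioning
G28 ; home
; layer 1
G0 Z2.400
G0 X0.000 Y0.000
G1 X27.000 Y0.000
G1 X27.000 Y4.000
G1 X9.000 Y4.000
G1 X9.000 Y23.000
G1 X0.000 Y23.000
G1 X0.000 Y0.000
; layer 2
G0 Z4.800
G0 X0.000 Y0.000
G1 X27.000 Y0.000
G1 X27.000 Y4.000
G1 X9.000 Y4.000
G1 X9.000 Y23.000
G1 X0.000 Y23.000
G1 X0.000 Y0.000
; layer 3
G0 Z7.200
G0 X0.000 Y0.000
G1 X27.000 Y0.000
G1 X27.000 Y4.000
G1 X9.000 Y4.000
G1 X9.000 Y23.000
G1 X0.000 Y23.000
G1 X0.000 Y0.000
; layer 4
G0 Z9.600
G0 X0.000 Y0.000
G1 X27.000 Y0.000
G1 X27.000 Y4.000
G1 X9.000 Y4.000
G1 X9.000 Y23.000
G1 X0.000 Y23.000
G1 X0.000 Y0.000
; layer 5
G0 Z12.000
G0 X0.000 Y0.000
G1 X27.000 Y0.000
G1 X27.000 Y4.000
G1 X9.000 Y4.000
G1 X9.000 Y23.000
G1 X0.000 Y23.000
G1 X0.000 Y0.000
M2 ; end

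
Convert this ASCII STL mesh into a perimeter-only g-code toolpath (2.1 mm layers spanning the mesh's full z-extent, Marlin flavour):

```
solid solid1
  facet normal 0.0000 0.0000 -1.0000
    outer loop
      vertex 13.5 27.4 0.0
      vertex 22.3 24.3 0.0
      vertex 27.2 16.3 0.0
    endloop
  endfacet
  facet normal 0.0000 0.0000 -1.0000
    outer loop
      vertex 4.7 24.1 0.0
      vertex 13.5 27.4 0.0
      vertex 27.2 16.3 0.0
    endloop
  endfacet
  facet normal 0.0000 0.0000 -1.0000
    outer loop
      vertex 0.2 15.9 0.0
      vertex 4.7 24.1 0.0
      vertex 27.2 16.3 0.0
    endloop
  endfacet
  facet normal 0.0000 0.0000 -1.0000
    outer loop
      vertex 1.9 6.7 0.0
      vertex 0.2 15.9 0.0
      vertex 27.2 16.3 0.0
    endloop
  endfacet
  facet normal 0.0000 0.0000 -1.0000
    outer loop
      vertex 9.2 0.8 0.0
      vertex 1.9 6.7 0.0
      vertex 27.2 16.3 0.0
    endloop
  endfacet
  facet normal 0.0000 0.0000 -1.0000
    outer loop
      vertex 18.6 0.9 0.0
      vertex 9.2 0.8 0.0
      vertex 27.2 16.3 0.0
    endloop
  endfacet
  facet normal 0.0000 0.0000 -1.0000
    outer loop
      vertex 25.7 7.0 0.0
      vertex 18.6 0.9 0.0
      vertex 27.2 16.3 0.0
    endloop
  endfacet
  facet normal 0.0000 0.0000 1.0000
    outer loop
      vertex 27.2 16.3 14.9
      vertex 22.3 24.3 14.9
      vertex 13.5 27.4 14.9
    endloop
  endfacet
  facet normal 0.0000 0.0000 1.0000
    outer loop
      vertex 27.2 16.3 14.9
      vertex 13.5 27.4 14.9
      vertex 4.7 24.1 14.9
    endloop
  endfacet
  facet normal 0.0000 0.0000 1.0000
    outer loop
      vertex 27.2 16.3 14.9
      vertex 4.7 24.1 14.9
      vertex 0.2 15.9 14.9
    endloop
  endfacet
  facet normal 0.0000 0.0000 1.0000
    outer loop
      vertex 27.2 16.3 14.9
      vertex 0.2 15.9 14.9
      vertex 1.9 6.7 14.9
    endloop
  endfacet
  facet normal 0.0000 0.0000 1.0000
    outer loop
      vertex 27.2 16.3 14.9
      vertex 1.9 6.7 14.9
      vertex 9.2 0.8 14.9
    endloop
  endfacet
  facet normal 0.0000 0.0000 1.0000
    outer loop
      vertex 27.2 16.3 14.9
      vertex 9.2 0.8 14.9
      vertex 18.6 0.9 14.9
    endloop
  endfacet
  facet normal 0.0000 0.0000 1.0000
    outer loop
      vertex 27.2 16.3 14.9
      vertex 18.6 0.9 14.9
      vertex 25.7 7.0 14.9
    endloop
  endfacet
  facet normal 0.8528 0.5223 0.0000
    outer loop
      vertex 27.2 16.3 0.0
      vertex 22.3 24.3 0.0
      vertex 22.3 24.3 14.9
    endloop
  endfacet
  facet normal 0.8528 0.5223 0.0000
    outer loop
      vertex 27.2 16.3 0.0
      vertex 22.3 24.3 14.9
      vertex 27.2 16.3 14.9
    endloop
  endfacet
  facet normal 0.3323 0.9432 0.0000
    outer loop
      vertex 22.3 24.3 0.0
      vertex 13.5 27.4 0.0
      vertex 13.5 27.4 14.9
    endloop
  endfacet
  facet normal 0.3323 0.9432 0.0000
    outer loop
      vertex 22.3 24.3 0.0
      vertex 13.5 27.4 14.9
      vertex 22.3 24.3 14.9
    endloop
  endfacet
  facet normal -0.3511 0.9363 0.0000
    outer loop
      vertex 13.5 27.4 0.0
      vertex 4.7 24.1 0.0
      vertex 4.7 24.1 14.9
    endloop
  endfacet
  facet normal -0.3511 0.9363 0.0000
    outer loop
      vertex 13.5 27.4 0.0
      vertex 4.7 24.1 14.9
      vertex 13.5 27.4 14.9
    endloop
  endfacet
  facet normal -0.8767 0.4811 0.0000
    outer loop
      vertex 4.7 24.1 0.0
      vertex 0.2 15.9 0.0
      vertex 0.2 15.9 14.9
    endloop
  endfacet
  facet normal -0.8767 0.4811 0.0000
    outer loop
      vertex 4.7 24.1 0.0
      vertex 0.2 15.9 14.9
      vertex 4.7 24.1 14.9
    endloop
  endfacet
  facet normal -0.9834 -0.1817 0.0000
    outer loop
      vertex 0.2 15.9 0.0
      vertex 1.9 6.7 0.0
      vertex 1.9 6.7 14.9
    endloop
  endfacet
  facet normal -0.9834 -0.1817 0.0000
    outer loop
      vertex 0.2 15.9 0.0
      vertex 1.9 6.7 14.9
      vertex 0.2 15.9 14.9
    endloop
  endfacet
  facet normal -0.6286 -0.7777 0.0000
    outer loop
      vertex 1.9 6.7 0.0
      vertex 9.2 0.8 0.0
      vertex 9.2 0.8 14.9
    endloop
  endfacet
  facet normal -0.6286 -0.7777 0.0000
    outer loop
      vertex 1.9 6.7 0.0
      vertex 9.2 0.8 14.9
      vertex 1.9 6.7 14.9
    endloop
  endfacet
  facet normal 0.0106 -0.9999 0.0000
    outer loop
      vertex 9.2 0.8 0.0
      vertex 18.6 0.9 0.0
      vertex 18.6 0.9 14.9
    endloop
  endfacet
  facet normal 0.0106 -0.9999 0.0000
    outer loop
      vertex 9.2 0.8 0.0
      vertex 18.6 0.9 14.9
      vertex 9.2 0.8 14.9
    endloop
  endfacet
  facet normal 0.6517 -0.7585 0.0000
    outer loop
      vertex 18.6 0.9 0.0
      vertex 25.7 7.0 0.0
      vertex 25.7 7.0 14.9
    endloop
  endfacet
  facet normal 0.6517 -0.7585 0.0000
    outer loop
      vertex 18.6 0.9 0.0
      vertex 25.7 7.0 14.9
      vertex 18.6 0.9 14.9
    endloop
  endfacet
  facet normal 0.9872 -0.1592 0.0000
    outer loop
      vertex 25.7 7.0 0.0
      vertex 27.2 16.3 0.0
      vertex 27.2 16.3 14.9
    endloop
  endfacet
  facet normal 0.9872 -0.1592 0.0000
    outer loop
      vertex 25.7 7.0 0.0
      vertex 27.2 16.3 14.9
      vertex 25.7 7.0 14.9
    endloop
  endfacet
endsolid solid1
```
; perimeter-only toolpath
G21 ; units = mm
G90 ; absolute positioning
G28 ; home
; layer 1
G0 Z2.1
G0 X27.2 Y16.3
G1 X22.3 Y24.3
G1 X13.5 Y27.4
G1 X4.7 Y24.1
G1 X0.2 Y15.9
G1 X1.9 Y6.7
G1 X9.2 Y0.8
G1 X18.6 Y0.9
G1 X25.7 Y7.0
G1 X27.2 Y16.3
; layer 2
G0 Z4.3
G0 X27.2 Y16.3
G1 X22.3 Y24.3
G1 X13.5 Y27.4
G1 X4.7 Y24.1
G1 X0.2 Y15.9
G1 X1.9 Y6.7
G1 X9.2 Y0.8
G1 X18.6 Y0.9
G1 X25.7 Y7.0
G1 X27.2 Y16.3
; layer 3
G0 Z6.4
G0 X27.2 Y16.3
G1 X22.3 Y24.3
G1 X13.5 Y27.4
G1 X4.7 Y24.1
G1 X0.2 Y15.9
G1 X1.9 Y6.7
G1 X9.2 Y0.8
G1 X18.6 Y0.9
G1 X25.7 Y7.0
G1 X27.2 Y16.3
; layer 4
G0 Z8.5
G0 X27.2 Y16.3
G1 X22.3 Y24.3
G1 X13.5 Y27.4
G1 X4.7 Y24.1
G1 X0.2 Y15.9
G1 X1.9 Y6.7
G1 X9.2 Y0.8
G1 X18.6 Y0.9
G1 X25.7 Y7.0
G1 X27.2 Y16.3
; layer 5
G0 Z10.6
G0 X27.2 Y16.3
G1 X22.3 Y24.3
G1 X13.5 Y27.4
G1 X4.7 Y24.1
G1 X0.2 Y15.9
G1 X1.9 Y6.7
G1 X9.2 Y0.8
G1 X18.6 Y0.9
G1 X25.7 Y7.0
G1 X27.2 Y16.3
; layer 6
G0 Z12.8
G0 X27.2 Y16.3
G1 X22.3 Y24.3
G1 X13.5 Y27.4
G1 X4.7 Y24.1
G1 X0.2 Y15.9
G1 X1.9 Y6.7
G1 X9.2 Y0.8
G1 X18.6 Y0.9
G1 X25.7 Y7.0
G1 X27.2 Y16.3
; layer 7
G0 Z14.9
G0 X27.2 Y16.3
G1 X22.3 Y24.3
G1 X13.5 Y27.4
G1 X4.7 Y24.1
G1 X0.2 Y15.9
G1 X1.9 Y6.7
G1 X9.2 Y0.8
G1 X18.6 Y0.9
G1 X25.7 Y7.0
G1 X27.2 Y16.3
M2 ; end

The solid is a regular 9-sided prism (a cylinder approximated with 9 flat sides), circumscribed radius ≈ 13.7 mm, height ≈ 14.9 mm. Slicing at Δz = 2.1 mm — 7 equal slices spanning the solid's height, so layer i sits at z = i·h/7 — gives 7 non-empty perimeters. Each is a 9-segment closed polygon; G0 lifts to the layer z and rapids to the start vertex, then G1 traces the edges.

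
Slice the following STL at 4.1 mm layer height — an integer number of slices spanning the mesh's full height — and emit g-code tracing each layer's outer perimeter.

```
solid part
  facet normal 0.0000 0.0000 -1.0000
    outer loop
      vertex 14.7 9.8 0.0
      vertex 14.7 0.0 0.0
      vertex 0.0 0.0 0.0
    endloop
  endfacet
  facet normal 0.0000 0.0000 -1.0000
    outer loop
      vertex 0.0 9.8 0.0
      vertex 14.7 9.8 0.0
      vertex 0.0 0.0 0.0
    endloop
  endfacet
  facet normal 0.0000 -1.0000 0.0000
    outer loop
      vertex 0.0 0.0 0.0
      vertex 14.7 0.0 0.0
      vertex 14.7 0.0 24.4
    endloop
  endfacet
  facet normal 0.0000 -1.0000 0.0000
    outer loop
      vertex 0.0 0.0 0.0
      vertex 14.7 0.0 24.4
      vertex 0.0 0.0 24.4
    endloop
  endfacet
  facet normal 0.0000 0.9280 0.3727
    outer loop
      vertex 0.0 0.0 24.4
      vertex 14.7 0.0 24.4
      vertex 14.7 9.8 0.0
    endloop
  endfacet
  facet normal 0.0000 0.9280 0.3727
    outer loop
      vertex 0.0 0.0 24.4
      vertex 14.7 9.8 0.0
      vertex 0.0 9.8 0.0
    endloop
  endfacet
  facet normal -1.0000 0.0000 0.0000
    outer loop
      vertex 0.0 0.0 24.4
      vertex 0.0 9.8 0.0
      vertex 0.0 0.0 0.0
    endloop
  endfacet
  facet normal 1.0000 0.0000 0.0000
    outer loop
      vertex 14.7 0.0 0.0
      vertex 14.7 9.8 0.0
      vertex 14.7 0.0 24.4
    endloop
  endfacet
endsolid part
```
; perimeter-only toolpath
G21 ; units = mm
G90 ; absolute positioning
G28 ; home
; layer 1
G0 Z4.1
G0 X0.0 Y0.0
G1 X14.7 Y0.0
G1 X14.7 Y8.2
G1 X0.0 Y8.2
G1 X0.0 Y0.0
; layer 2
G0 Z8.1
G0 X0.0 Y0.0
G1 X14.7 Y0.0
G1 X14.7 Y6.5
G1 X0.0 Y6.5
G1 X0.0 Y0.0
; layer 3
G0 Z12.2
G0 X0.0 Y0.0
G1 X14.7 Y0.0
G1 X14.7 Y4.9
G1 X0.0 Y4.9
G1 X0.0 Y0.0
; layer 4
G0 Z16.3
G0 X0.0 Y0.0
G1 X14.7 Y0.0
G1 X14.7 Y3.3
G1 X0.0 Y3.3
G1 X0.0 Y0.0
; layer 5
G0 Z20.3
G0 X0.0 Y0.0
G1 X14.7 Y0.0
G1 X14.7 Y1.6
G1 X0.0 Y1.6
G1 X0.0 Y0.0
M2 ; end

The solid is a wedge (ramp): 14.7 × 9.8 mm base, rising to 24.4 mm along the y=0 edge and sloping linearly to z=0 at y=9.8. Slicing at Δz = 4.1 mm — 6 equal slices spanning the solid's height, so layer i sits at z = i·h/6 — gives 5 non-empty perimeters. Each is a 4-segment closed polygon; G0 lifts to the layer z and rapids to the start vertex, then G1 traces the edges. The cross-section shrinks linearly with z (the slice at the apex is degenerate and omitted).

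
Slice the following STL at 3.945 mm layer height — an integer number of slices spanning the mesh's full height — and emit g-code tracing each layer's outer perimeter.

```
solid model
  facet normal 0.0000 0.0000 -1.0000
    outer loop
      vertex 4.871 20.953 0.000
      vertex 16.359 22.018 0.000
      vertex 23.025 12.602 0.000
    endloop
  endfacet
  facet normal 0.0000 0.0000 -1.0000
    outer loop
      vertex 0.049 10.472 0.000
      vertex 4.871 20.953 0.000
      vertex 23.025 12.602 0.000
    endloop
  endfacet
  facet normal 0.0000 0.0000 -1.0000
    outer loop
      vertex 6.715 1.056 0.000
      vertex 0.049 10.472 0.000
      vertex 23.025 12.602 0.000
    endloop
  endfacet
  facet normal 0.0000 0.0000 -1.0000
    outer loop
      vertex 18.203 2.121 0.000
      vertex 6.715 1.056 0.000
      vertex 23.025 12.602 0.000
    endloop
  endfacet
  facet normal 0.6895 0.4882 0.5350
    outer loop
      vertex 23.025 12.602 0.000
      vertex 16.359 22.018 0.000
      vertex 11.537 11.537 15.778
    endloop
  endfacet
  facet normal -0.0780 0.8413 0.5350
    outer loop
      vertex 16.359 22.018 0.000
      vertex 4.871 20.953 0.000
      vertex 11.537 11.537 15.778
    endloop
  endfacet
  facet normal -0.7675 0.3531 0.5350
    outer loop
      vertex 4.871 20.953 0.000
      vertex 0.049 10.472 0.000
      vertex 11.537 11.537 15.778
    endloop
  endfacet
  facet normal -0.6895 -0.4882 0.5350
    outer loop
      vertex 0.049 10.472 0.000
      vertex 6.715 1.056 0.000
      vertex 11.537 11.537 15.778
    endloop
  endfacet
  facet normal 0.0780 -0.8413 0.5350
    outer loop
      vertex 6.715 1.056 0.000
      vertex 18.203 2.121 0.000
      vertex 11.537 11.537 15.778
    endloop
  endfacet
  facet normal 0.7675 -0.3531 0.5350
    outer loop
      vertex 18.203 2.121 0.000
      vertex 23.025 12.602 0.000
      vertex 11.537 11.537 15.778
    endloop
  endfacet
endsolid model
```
; perimeter-only toolpath
G21 ; units = mm
G90 ; absolute positioning
G28 ; home
; layer 1
G0 Z3.945
G0 X20.153 Y12.336
G1 X15.154 Y19.398
G1 X6.538 Y18.599
G1 X2.921 Y10.738
G1 X7.921 Y3.676
G1 X16.537 Y4.475
G1 X20.153 Y12.336
; layer 2
G0 Z7.889
G0 X17.281 Y12.070
G1 X13.948 Y16.777
G1 X8.204 Y16.245
G1 X5.793 Y11.005
G1 X9.126 Y6.296
G1 X14.870 Y6.829
G1 X17.281 Y12.070
; layer 3
G0 Z11.834
G0 X14.409 Y11.803
G1 X12.743 Y14.157
G1 X9.871 Y13.891
G1 X8.665 Y11.271
G1 X10.332 Y8.917
G1 X13.204 Y9.183
G1 X14.409 Y11.803
M2 ; end

The solid is a regular 6-sided pyramid, base circumscribed radius ≈ 11.5 mm, apex at z ≈ 15.8 mm. Slicing at Δz = 3.945 mm — 4 equal slices spanning the solid's height, so layer i sits at z = i·h/4 — gives 3 non-empty perimeters. Each is a 6-segment closed polygon; G0 lifts to the layer z and rapids to the start vertex, then G1 traces the edges. The cross-section shrinks linearly with z (the slice at the apex is degenerate and omitted).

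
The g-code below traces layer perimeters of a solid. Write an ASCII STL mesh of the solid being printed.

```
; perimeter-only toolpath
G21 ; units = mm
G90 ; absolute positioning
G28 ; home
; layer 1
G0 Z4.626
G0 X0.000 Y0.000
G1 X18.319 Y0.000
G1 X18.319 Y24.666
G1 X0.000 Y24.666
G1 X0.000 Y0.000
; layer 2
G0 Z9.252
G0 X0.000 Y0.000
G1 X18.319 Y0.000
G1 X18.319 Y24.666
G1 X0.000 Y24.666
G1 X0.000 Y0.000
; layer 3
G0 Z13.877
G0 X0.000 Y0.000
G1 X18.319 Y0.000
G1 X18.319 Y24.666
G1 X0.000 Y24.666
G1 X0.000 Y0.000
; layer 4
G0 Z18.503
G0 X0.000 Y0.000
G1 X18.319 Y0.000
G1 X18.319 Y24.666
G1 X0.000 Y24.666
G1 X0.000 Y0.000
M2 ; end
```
solid part
  facet normal 0.0000 0.0000 -1.0000
    outer loop
      vertex 18.319 24.666 0.000
      vertex 18.319 0.000 0.000
      vertex 0.000 0.000 0.000
    endloop
  endfacet
  facet normal 0.0000 0.0000 -1.0000
    outer loop
      vertex 0.000 24.666 0.000
      vertex 18.319 24.666 0.000
      vertex 0.000 0.000 0.000
    endloop
  endfacet
  facet normal 0.0000 0.0000 1.0000
    outer loop
      vertex 0.000 0.000 18.503
      vertex 18.319 0.000 18.503
      vertex 18.319 24.666 18.503
    endloop
  endfacet
  facet normal 0.0000 0.0000 1.0000
    outer loop
      vertex 0.000 0.000 18.503
      vertex 18.319 24.666 18.503
      vertex 0.000 24.666 18.503
    endloop
  endfacet
  facet normal 0.0000 -1.0000 0.0000
    outer loop
      vertex 0.000 0.000 0.000
      vertex 18.319 0.000 0.000
      vertex 18.319 0.000 18.503
    endloop
  endfacet
  facet normal 0.0000 -1.0000 0.0000
    outer loop
      vertex 0.000 0.000 0.000
      vertex 18.319 0.000 18.503
      vertex 0.000 0.000 18.503
    endloop
  endfacet
  facet normal 0.0000 1.0000 0.0000
    outer loop
      vertex 18.319 24.666 18.503
      vertex 18.319 24.666 0.000
      vertex 0.000 24.666 0.000
    endloop
  endfacet
  facet normal 0.0000 1.0000 0.0000
    outer loop
      vertex 0.000 24.666 18.503
      vertex 18.319 24.666 18.503
      vertex 0.000 24.666 0.000
    endloop
  endfacet
  facet normal -1.0000 0.0000 0.0000
    outer loop
      vertex 0.000 24.666 18.503
      vertex 0.000 24.666 0.000
      vertex 0.000 0.000 0.000
    endloop
  endfacet
  facet normal -1.0000 0.0000 0.0000
    outer loop
      vertex 0.000 0.000 18.503
      vertex 0.000 24.666 18.503
      vertex 0.000 0.000 0.000
    endloop
  endfacet
  facet normal 1.0000 0.0000 0.0000
    outer loop
      vertex 18.319 0.000 0.000
      vertex 18.319 24.666 0.000
      vertex 18.319 24.666 18.503
    endloop
  endfacet
  facet normal 1.0000 0.0000 0.0000
    outer loop
      vertex 18.319 0.000 0.000
      vertex 18.319 24.666 18.503
      vertex 18.319 0.000 18.503
    endloop
  endfacet
endsolid part

The G0 Z moves step by Δz≈4.626 mm. Every layer's G1 loop is the same polygon, so the solid is a straight extrusion of it from z=0 to z≈18.5. Closing with flat bottom and top caps and triangulating gives 12 facets — a rectangular box, roughly 18.3 × 24.7 mm footprint and 18.5 mm tall.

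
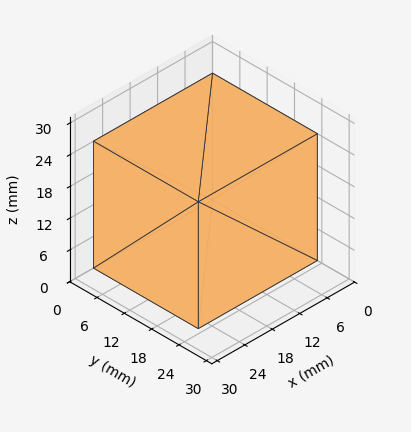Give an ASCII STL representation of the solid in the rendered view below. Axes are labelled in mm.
Reading the render: the shape is a rectangular box, roughly 26 × 23 mm footprint and 24 mm tall (dimensions read to the nearest mm from the axis ticks). For the STL, each face is triangulated and given an outward normal.

solid part
  facet normal 0.0000 0.0000 -1.0000
    outer loop
      vertex 26.000 23.000 0.000
      vertex 26.000 0.000 0.000
      vertex 0.000 0.000 0.000
    endloop
  endfacet
  facet normal 0.0000 0.0000 -1.0000
    outer loop
      vertex 0.000 23.000 0.000
      vertex 26.000 23.000 0.000
      vertex 0.000 0.000 0.000
    endloop
  endfacet
  facet normal 0.0000 0.0000 1.0000
    outer loop
      vertex 0.000 0.000 24.000
      vertex 26.000 0.000 24.000
      vertex 26.000 23.000 24.000
    endloop
  endfacet
  facet normal 0.0000 0.0000 1.0000
    outer loop
      vertex 0.000 0.000 24.000
      vertex 26.000 23.000 24.000
      vertex 0.000 23.000 24.000
    endloop
  endfacet
  facet normal 0.0000 -1.0000 0.0000
    outer loop
      vertex 0.000 0.000 0.000
      vertex 26.000 0.000 0.000
      vertex 26.000 0.000 24.000
    endloop
  endfacet
  facet normal 0.0000 -1.0000 0.0000
    outer loop
      vertex 0.000 0.000 0.000
      vertex 26.000 0.000 24.000
      vertex 0.000 0.000 24.000
    endloop
  endfacet
  facet normal 0.0000 1.0000 0.0000
    outer loop
      vertex 26.000 23.000 24.000
      vertex 26.000 23.000 0.000
      vertex 0.000 23.000 0.000
    endloop
  endfacet
  facet normal 0.0000 1.0000 0.0000
    outer loop
      vertex 0.000 23.000 24.000
      vertex 26.000 23.000 24.000
      vertex 0.000 23.000 0.000
    endloop
  endfacet
  facet normal -1.0000 0.0000 0.0000
    outer loop
      vertex 0.000 23.000 24.000
      vertex 0.000 23.000 0.000
      vertex 0.000 0.000 0.000
    endloop
  endfacet
  facet normal -1.0000 0.0000 0.0000
    outer loop
      vertex 0.000 0.000 24.000
      vertex 0.000 23.000 24.000
      vertex 0.000 0.000 0.000
    endloop
  endfacet
  facet normal 1.0000 0.0000 0.0000
    outer loop
      vertex 26.000 0.000 0.000
      vertex 26.000 23.000 0.000
      vertex 26.000 23.000 24.000
    endloop
  endfacet
  facet normal 1.0000 0.0000 0.0000
    outer loop
      vertex 26.000 0.000 0.000
      vertex 26.000 23.000 24.000
      vertex 26.000 0.000 24.000
    endloop
  endfacet
endsolid part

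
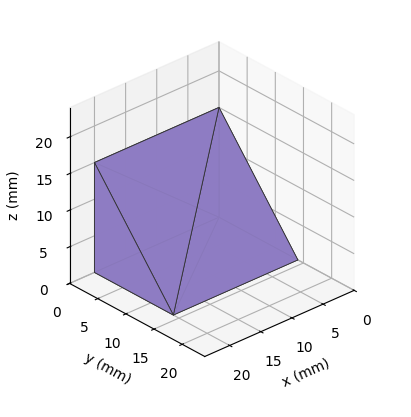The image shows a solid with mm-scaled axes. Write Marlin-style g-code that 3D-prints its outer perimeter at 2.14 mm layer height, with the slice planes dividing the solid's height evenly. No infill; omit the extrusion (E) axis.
Reading the render: the shape is a wedge (ramp): 20 × 14 mm base, rising to 15 mm along the y=0 edge and sloping linearly to z=0 at y=14 (dimensions read to the nearest mm from the axis ticks). For the g-code, the solid's height is divided into equal slices at the stated Δz and each level perimeter traced with G1 moves after a G0 lift.

; perimeter-only toolpath
G21 ; units = mm
G90 ; absolute positioning
G28 ; home
; layer 1
G0 Z2.14
G0 X0.00 Y0.00
G1 X20.00 Y0.00
G1 X20.00 Y12.00
G1 X0.00 Y12.00
G1 X0.00 Y0.00
; layer 2
G0 Z4.29
G0 X0.00 Y0.00
G1 X20.00 Y0.00
G1 X20.00 Y10.00
G1 X0.00 Y10.00
G1 X0.00 Y0.00
; layer 3
G0 Z6.43
G0 X0.00 Y0.00
G1 X20.00 Y0.00
G1 X20.00 Y8.00
G1 X0.00 Y8.00
G1 X0.00 Y0.00
; layer 4
G0 Z8.57
G0 X0.00 Y0.00
G1 X20.00 Y0.00
G1 X20.00 Y6.00
G1 X0.00 Y6.00
G1 X0.00 Y0.00
; layer 5
G0 Z10.71
G0 X0.00 Y0.00
G1 X20.00 Y0.00
G1 X20.00 Y4.00
G1 X0.00 Y4.00
G1 X0.00 Y0.00
; layer 6
G0 Z12.86
G0 X0.00 Y0.00
G1 X20.00 Y0.00
G1 X20.00 Y2.00
G1 X0.00 Y2.00
G1 X0.00 Y0.00
M2 ; end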